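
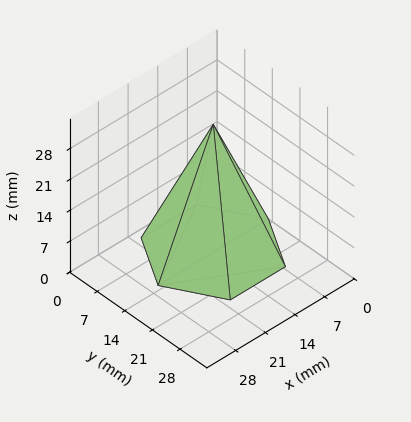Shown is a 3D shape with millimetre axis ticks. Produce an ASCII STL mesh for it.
Reading the render: the shape is a regular 6-sided pyramid, base circumscribed radius ≈ 13 mm, apex at z ≈ 29 mm (dimensions read to the nearest mm from the axis ticks). For the STL, each face is triangulated and given an outward normal.

solid part
  facet normal 0.0000 0.0000 -1.0000
    outer loop
      vertex 6.5 24.3 0.0
      vertex 19.5 24.3 0.0
      vertex 26.0 13.0 0.0
    endloop
  endfacet
  facet normal 0.0000 0.0000 -1.0000
    outer loop
      vertex 0.0 13.0 0.0
      vertex 6.5 24.3 0.0
      vertex 26.0 13.0 0.0
    endloop
  endfacet
  facet normal 0.0000 0.0000 -1.0000
    outer loop
      vertex 6.5 1.7 0.0
      vertex 0.0 13.0 0.0
      vertex 26.0 13.0 0.0
    endloop
  endfacet
  facet normal 0.0000 0.0000 -1.0000
    outer loop
      vertex 19.5 1.7 0.0
      vertex 6.5 1.7 0.0
      vertex 26.0 13.0 0.0
    endloop
  endfacet
  facet normal 0.8080 0.4648 0.3622
    outer loop
      vertex 26.0 13.0 0.0
      vertex 19.5 24.3 0.0
      vertex 13.0 13.0 29.0
    endloop
  endfacet
  facet normal 0.0000 0.9318 0.3631
    outer loop
      vertex 19.5 24.3 0.0
      vertex 6.5 24.3 0.0
      vertex 13.0 13.0 29.0
    endloop
  endfacet
  facet normal -0.8080 0.4648 0.3622
    outer loop
      vertex 6.5 24.3 0.0
      vertex 0.0 13.0 0.0
      vertex 13.0 13.0 29.0
    endloop
  endfacet
  facet normal -0.8080 -0.4648 0.3622
    outer loop
      vertex 0.0 13.0 0.0
      vertex 6.5 1.7 0.0
      vertex 13.0 13.0 29.0
    endloop
  endfacet
  facet normal 0.0000 -0.9318 0.3631
    outer loop
      vertex 6.5 1.7 0.0
      vertex 19.5 1.7 0.0
      vertex 13.0 13.0 29.0
    endloop
  endfacet
  facet normal 0.8080 -0.4648 0.3622
    outer loop
      vertex 19.5 1.7 0.0
      vertex 26.0 13.0 0.0
      vertex 13.0 13.0 29.0
    endloop
  endfacet
endsolid part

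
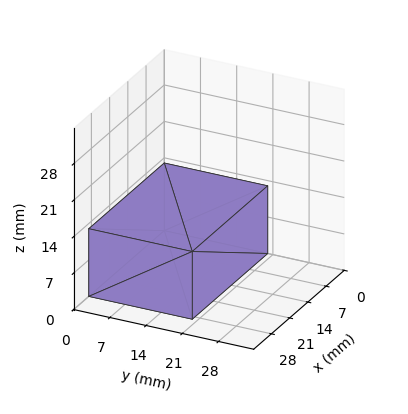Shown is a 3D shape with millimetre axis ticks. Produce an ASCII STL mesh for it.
Reading the render: the shape is a rectangular box, roughly 29 × 20 mm footprint and 13 mm tall (dimensions read to the nearest mm from the axis ticks). For the STL, each face is triangulated and given an outward normal.

solid part
  facet normal 0.0000 0.0000 -1.0000
    outer loop
      vertex 29.000 20.000 0.000
      vertex 29.000 0.000 0.000
      vertex 0.000 0.000 0.000
    endloop
  endfacet
  facet normal 0.0000 0.0000 -1.0000
    outer loop
      vertex 0.000 20.000 0.000
      vertex 29.000 20.000 0.000
      vertex 0.000 0.000 0.000
    endloop
  endfacet
  facet normal 0.0000 0.0000 1.0000
    outer loop
      vertex 0.000 0.000 13.000
      vertex 29.000 0.000 13.000
      vertex 29.000 20.000 13.000
    endloop
  endfacet
  facet normal 0.0000 0.0000 1.0000
    outer loop
      vertex 0.000 0.000 13.000
      vertex 29.000 20.000 13.000
      vertex 0.000 20.000 13.000
    endloop
  endfacet
  facet normal 0.0000 -1.0000 0.0000
    outer loop
      vertex 0.000 0.000 0.000
      vertex 29.000 0.000 0.000
      vertex 29.000 0.000 13.000
    endloop
  endfacet
  facet normal 0.0000 -1.0000 0.0000
    outer loop
      vertex 0.000 0.000 0.000
      vertex 29.000 0.000 13.000
      vertex 0.000 0.000 13.000
    endloop
  endfacet
  facet normal 0.0000 1.0000 0.0000
    outer loop
      vertex 29.000 20.000 13.000
      vertex 29.000 20.000 0.000
      vertex 0.000 20.000 0.000
    endloop
  endfacet
  facet normal 0.0000 1.0000 0.0000
    outer loop
      vertex 0.000 20.000 13.000
      vertex 29.000 20.000 13.000
      vertex 0.000 20.000 0.000
    endloop
  endfacet
  facet normal -1.0000 0.0000 0.0000
    outer loop
      vertex 0.000 20.000 13.000
      vertex 0.000 20.000 0.000
      vertex 0.000 0.000 0.000
    endloop
  endfacet
  facet normal -1.0000 0.0000 0.0000
    outer loop
      vertex 0.000 0.000 13.000
      vertex 0.000 20.000 13.000
      vertex 0.000 0.000 0.000
    endloop
  endfacet
  facet normal 1.0000 0.0000 0.0000
    outer loop
      vertex 29.000 0.000 0.000
      vertex 29.000 20.000 0.000
      vertex 29.000 20.000 13.000
    endloop
  endfacet
  facet normal 1.0000 0.0000 0.0000
    outer loop
      vertex 29.000 0.000 0.000
      vertex 29.000 20.000 13.000
      vertex 29.000 0.000 13.000
    endloop
  endfacet
endsolid part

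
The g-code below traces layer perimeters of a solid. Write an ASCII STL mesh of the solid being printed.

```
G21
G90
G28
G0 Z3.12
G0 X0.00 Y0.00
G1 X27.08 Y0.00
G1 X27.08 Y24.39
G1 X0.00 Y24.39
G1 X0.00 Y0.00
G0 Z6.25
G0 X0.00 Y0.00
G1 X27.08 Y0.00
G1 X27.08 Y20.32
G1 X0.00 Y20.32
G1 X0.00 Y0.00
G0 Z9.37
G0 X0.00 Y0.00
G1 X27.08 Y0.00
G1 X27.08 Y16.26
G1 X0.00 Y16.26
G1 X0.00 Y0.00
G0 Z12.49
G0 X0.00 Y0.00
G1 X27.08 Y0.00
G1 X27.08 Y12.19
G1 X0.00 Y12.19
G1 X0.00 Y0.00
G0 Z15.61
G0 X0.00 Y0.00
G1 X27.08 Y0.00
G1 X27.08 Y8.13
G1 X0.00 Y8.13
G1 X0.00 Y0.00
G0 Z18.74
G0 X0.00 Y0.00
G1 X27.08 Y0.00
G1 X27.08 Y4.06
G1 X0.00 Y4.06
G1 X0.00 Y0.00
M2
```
solid part
  facet normal 0.0000 0.0000 -1.0000
    outer loop
      vertex 27.08 28.45 0.00
      vertex 27.08 0.00 0.00
      vertex 0.00 0.00 0.00
    endloop
  endfacet
  facet normal 0.0000 0.0000 -1.0000
    outer loop
      vertex 0.00 28.45 0.00
      vertex 27.08 28.45 0.00
      vertex 0.00 0.00 0.00
    endloop
  endfacet
  facet normal 0.0000 -1.0000 0.0000
    outer loop
      vertex 0.00 0.00 0.00
      vertex 27.08 0.00 0.00
      vertex 27.08 0.00 21.86
    endloop
  endfacet
  facet normal 0.0000 -1.0000 0.0000
    outer loop
      vertex 0.00 0.00 0.00
      vertex 27.08 0.00 21.86
      vertex 0.00 0.00 21.86
    endloop
  endfacet
  facet normal 0.0000 0.6093 0.7930
    outer loop
      vertex 0.00 0.00 21.86
      vertex 27.08 0.00 21.86
      vertex 27.08 28.45 0.00
    endloop
  endfacet
  facet normal 0.0000 0.6093 0.7930
    outer loop
      vertex 0.00 0.00 21.86
      vertex 27.08 28.45 0.00
      vertex 0.00 28.45 0.00
    endloop
  endfacet
  facet normal -1.0000 0.0000 0.0000
    outer loop
      vertex 0.00 0.00 21.86
      vertex 0.00 28.45 0.00
      vertex 0.00 0.00 0.00
    endloop
  endfacet
  facet normal 1.0000 0.0000 0.0000
    outer loop
      vertex 27.08 0.00 0.00
      vertex 27.08 28.45 0.00
      vertex 27.08 0.00 21.86
    endloop
  endfacet
endsolid part

The G0 Z moves step by Δz≈3.12 mm. The G1 loops shrink linearly with z, so the solid tapers from its base footprint up to z≈21.9. Closing with a flat bottom cap and the tapered top and triangulating gives 8 facets — a wedge (ramp): 27.1 × 28.4 mm base, rising to 21.9 mm along the y=0 edge and sloping linearly to z=0 at y=28.4.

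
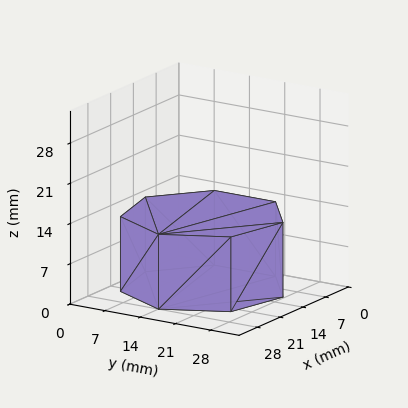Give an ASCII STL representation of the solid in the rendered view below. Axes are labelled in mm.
Reading the render: the shape is a regular 7-sided prism (a cylinder approximated with 7 flat sides), circumscribed radius ≈ 14 mm, height ≈ 13 mm (dimensions read to the nearest mm from the axis ticks). For the STL, each face is triangulated and given an outward normal.

solid part
  facet normal 0.0000 0.0000 -1.0000
    outer loop
      vertex 10.88 27.65 0.00
      vertex 22.73 24.95 0.00
      vertex 28.00 14.00 0.00
    endloop
  endfacet
  facet normal 0.0000 0.0000 -1.0000
    outer loop
      vertex 1.39 20.07 0.00
      vertex 10.88 27.65 0.00
      vertex 28.00 14.00 0.00
    endloop
  endfacet
  facet normal 0.0000 0.0000 -1.0000
    outer loop
      vertex 1.39 7.93 0.00
      vertex 1.39 20.07 0.00
      vertex 28.00 14.00 0.00
    endloop
  endfacet
  facet normal 0.0000 0.0000 -1.0000
    outer loop
      vertex 10.88 0.35 0.00
      vertex 1.39 7.93 0.00
      vertex 28.00 14.00 0.00
    endloop
  endfacet
  facet normal 0.0000 0.0000 -1.0000
    outer loop
      vertex 22.73 3.05 0.00
      vertex 10.88 0.35 0.00
      vertex 28.00 14.00 0.00
    endloop
  endfacet
  facet normal 0.0000 0.0000 1.0000
    outer loop
      vertex 28.00 14.00 13.00
      vertex 22.73 24.95 13.00
      vertex 10.88 27.65 13.00
    endloop
  endfacet
  facet normal 0.0000 0.0000 1.0000
    outer loop
      vertex 28.00 14.00 13.00
      vertex 10.88 27.65 13.00
      vertex 1.39 20.07 13.00
    endloop
  endfacet
  facet normal 0.0000 0.0000 1.0000
    outer loop
      vertex 28.00 14.00 13.00
      vertex 1.39 20.07 13.00
      vertex 1.39 7.93 13.00
    endloop
  endfacet
  facet normal 0.0000 0.0000 1.0000
    outer loop
      vertex 28.00 14.00 13.00
      vertex 1.39 7.93 13.00
      vertex 10.88 0.35 13.00
    endloop
  endfacet
  facet normal 0.0000 0.0000 1.0000
    outer loop
      vertex 28.00 14.00 13.00
      vertex 10.88 0.35 13.00
      vertex 22.73 3.05 13.00
    endloop
  endfacet
  facet normal 0.9011 0.4337 0.0000
    outer loop
      vertex 28.00 14.00 0.00
      vertex 22.73 24.95 0.00
      vertex 22.73 24.95 13.00
    endloop
  endfacet
  facet normal 0.9011 0.4337 0.0000
    outer loop
      vertex 28.00 14.00 0.00
      vertex 22.73 24.95 13.00
      vertex 28.00 14.00 13.00
    endloop
  endfacet
  facet normal 0.2222 0.9750 0.0000
    outer loop
      vertex 22.73 24.95 0.00
      vertex 10.88 27.65 0.00
      vertex 10.88 27.65 13.00
    endloop
  endfacet
  facet normal 0.2222 0.9750 0.0000
    outer loop
      vertex 22.73 24.95 0.00
      vertex 10.88 27.65 13.00
      vertex 22.73 24.95 13.00
    endloop
  endfacet
  facet normal -0.6241 0.7814 0.0000
    outer loop
      vertex 10.88 27.65 0.00
      vertex 1.39 20.07 0.00
      vertex 1.39 20.07 13.00
    endloop
  endfacet
  facet normal -0.6241 0.7814 0.0000
    outer loop
      vertex 10.88 27.65 0.00
      vertex 1.39 20.07 13.00
      vertex 10.88 27.65 13.00
    endloop
  endfacet
  facet normal -1.0000 0.0000 0.0000
    outer loop
      vertex 1.39 20.07 0.00
      vertex 1.39 7.93 0.00
      vertex 1.39 7.93 13.00
    endloop
  endfacet
  facet normal -1.0000 0.0000 0.0000
    outer loop
      vertex 1.39 20.07 0.00
      vertex 1.39 7.93 13.00
      vertex 1.39 20.07 13.00
    endloop
  endfacet
  facet normal -0.6241 -0.7814 0.0000
    outer loop
      vertex 1.39 7.93 0.00
      vertex 10.88 0.35 0.00
      vertex 10.88 0.35 13.00
    endloop
  endfacet
  facet normal -0.6241 -0.7814 0.0000
    outer loop
      vertex 1.39 7.93 0.00
      vertex 10.88 0.35 13.00
      vertex 1.39 7.93 13.00
    endloop
  endfacet
  facet normal 0.2222 -0.9750 0.0000
    outer loop
      vertex 10.88 0.35 0.00
      vertex 22.73 3.05 0.00
      vertex 22.73 3.05 13.00
    endloop
  endfacet
  facet normal 0.2222 -0.9750 0.0000
    outer loop
      vertex 10.88 0.35 0.00
      vertex 22.73 3.05 13.00
      vertex 10.88 0.35 13.00
    endloop
  endfacet
  facet normal 0.9011 -0.4337 0.0000
    outer loop
      vertex 22.73 3.05 0.00
      vertex 28.00 14.00 0.00
      vertex 28.00 14.00 13.00
    endloop
  endfacet
  facet normal 0.9011 -0.4337 0.0000
    outer loop
      vertex 22.73 3.05 0.00
      vertex 28.00 14.00 13.00
      vertex 22.73 3.05 13.00
    endloop
  endfacet
endsolid part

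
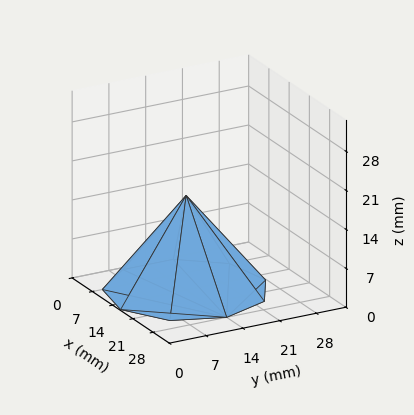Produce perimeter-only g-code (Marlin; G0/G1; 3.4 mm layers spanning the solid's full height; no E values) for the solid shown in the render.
Reading the render: the shape is a regular 9-sided pyramid, base circumscribed radius ≈ 14 mm, apex at z ≈ 17 mm (dimensions read to the nearest mm from the axis ticks). For the g-code, the solid's height is divided into equal slices at the stated Δz and each level perimeter traced with G1 moves after a G0 lift.

; perimeter-only toolpath
G21 ; units = mm
G90 ; absolute positioning
G28 ; home
; layer 1
G0 Z3.4
G0 X25.2 Y14.0
G1 X22.6 Y21.2
G1 X15.9 Y25.0
G1 X8.4 Y23.7
G1 X3.4 Y17.8
G1 X3.4 Y10.2
G1 X8.4 Y4.3
G1 X15.9 Y3.0
G1 X22.6 Y6.8
G1 X25.2 Y14.0
; layer 2
G0 Z6.8
G0 X22.4 Y14.0
G1 X20.4 Y19.4
G1 X15.4 Y22.3
G1 X9.8 Y21.3
G1 X6.1 Y16.9
G1 X6.1 Y11.1
G1 X9.8 Y6.7
G1 X15.4 Y5.7
G1 X20.4 Y8.6
G1 X22.4 Y14.0
; layer 3
G0 Z10.2
G0 X19.6 Y14.0
G1 X18.3 Y17.6
G1 X15.0 Y19.5
G1 X11.2 Y18.8
G1 X8.7 Y15.9
G1 X8.7 Y12.1
G1 X11.2 Y9.2
G1 X15.0 Y8.5
G1 X18.3 Y10.4
G1 X19.6 Y14.0
; layer 4
G0 Z13.6
G0 X16.8 Y14.0
G1 X16.1 Y15.8
G1 X14.5 Y16.8
G1 X12.6 Y16.4
G1 X11.4 Y15.0
G1 X11.4 Y13.0
G1 X12.6 Y11.6
G1 X14.5 Y11.2
G1 X16.1 Y12.2
G1 X16.8 Y14.0
M2 ; end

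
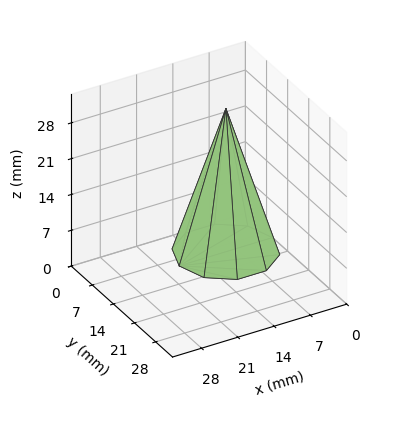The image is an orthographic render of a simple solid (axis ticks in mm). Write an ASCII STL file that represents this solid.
Reading the render: the shape is a regular 10-sided pyramid, base circumscribed radius ≈ 9 mm, apex at z ≈ 28 mm (dimensions read to the nearest mm from the axis ticks). For the STL, each face is triangulated and given an outward normal.

solid part
  facet normal 0.0000 0.0000 -1.0000
    outer loop
      vertex 11.8 17.6 0.0
      vertex 16.3 14.3 0.0
      vertex 18.0 9.0 0.0
    endloop
  endfacet
  facet normal 0.0000 0.0000 -1.0000
    outer loop
      vertex 6.2 17.6 0.0
      vertex 11.8 17.6 0.0
      vertex 18.0 9.0 0.0
    endloop
  endfacet
  facet normal 0.0000 0.0000 -1.0000
    outer loop
      vertex 1.7 14.3 0.0
      vertex 6.2 17.6 0.0
      vertex 18.0 9.0 0.0
    endloop
  endfacet
  facet normal 0.0000 0.0000 -1.0000
    outer loop
      vertex 0.0 9.0 0.0
      vertex 1.7 14.3 0.0
      vertex 18.0 9.0 0.0
    endloop
  endfacet
  facet normal 0.0000 0.0000 -1.0000
    outer loop
      vertex 1.7 3.7 0.0
      vertex 0.0 9.0 0.0
      vertex 18.0 9.0 0.0
    endloop
  endfacet
  facet normal 0.0000 0.0000 -1.0000
    outer loop
      vertex 6.2 0.4 0.0
      vertex 1.7 3.7 0.0
      vertex 18.0 9.0 0.0
    endloop
  endfacet
  facet normal 0.0000 0.0000 -1.0000
    outer loop
      vertex 11.8 0.4 0.0
      vertex 6.2 0.4 0.0
      vertex 18.0 9.0 0.0
    endloop
  endfacet
  facet normal 0.0000 0.0000 -1.0000
    outer loop
      vertex 16.3 3.7 0.0
      vertex 11.8 0.4 0.0
      vertex 18.0 9.0 0.0
    endloop
  endfacet
  facet normal 0.9105 0.2921 0.2927
    outer loop
      vertex 18.0 9.0 0.0
      vertex 16.3 14.3 0.0
      vertex 9.0 9.0 28.0
    endloop
  endfacet
  facet normal 0.5654 0.7709 0.2933
    outer loop
      vertex 16.3 14.3 0.0
      vertex 11.8 17.6 0.0
      vertex 9.0 9.0 28.0
    endloop
  endfacet
  facet normal 0.0000 0.9559 0.2936
    outer loop
      vertex 11.8 17.6 0.0
      vertex 6.2 17.6 0.0
      vertex 9.0 9.0 28.0
    endloop
  endfacet
  facet normal -0.5654 0.7709 0.2933
    outer loop
      vertex 6.2 17.6 0.0
      vertex 1.7 14.3 0.0
      vertex 9.0 9.0 28.0
    endloop
  endfacet
  facet normal -0.9105 0.2921 0.2927
    outer loop
      vertex 1.7 14.3 0.0
      vertex 0.0 9.0 0.0
      vertex 9.0 9.0 28.0
    endloop
  endfacet
  facet normal -0.9105 -0.2921 0.2927
    outer loop
      vertex 0.0 9.0 0.0
      vertex 1.7 3.7 0.0
      vertex 9.0 9.0 28.0
    endloop
  endfacet
  facet normal -0.5654 -0.7709 0.2933
    outer loop
      vertex 1.7 3.7 0.0
      vertex 6.2 0.4 0.0
      vertex 9.0 9.0 28.0
    endloop
  endfacet
  facet normal 0.0000 -0.9559 0.2936
    outer loop
      vertex 6.2 0.4 0.0
      vertex 11.8 0.4 0.0
      vertex 9.0 9.0 28.0
    endloop
  endfacet
  facet normal 0.5654 -0.7709 0.2933
    outer loop
      vertex 11.8 0.4 0.0
      vertex 16.3 3.7 0.0
      vertex 9.0 9.0 28.0
    endloop
  endfacet
  facet normal 0.9105 -0.2921 0.2927
    outer loop
      vertex 16.3 3.7 0.0
      vertex 18.0 9.0 0.0
      vertex 9.0 9.0 28.0
    endloop
  endfacet
endsolid part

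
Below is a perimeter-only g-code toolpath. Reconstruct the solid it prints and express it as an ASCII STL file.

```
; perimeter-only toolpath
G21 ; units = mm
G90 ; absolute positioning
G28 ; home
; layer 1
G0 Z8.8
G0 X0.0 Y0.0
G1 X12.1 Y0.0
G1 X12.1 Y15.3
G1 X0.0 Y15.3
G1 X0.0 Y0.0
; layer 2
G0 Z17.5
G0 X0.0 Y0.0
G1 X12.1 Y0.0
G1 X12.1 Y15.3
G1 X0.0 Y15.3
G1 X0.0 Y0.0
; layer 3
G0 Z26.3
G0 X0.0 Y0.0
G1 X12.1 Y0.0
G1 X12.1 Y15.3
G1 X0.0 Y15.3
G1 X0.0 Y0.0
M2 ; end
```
solid part
  facet normal 0.0000 0.0000 -1.0000
    outer loop
      vertex 12.1 15.3 0.0
      vertex 12.1 0.0 0.0
      vertex 0.0 0.0 0.0
    endloop
  endfacet
  facet normal 0.0000 0.0000 -1.0000
    outer loop
      vertex 0.0 15.3 0.0
      vertex 12.1 15.3 0.0
      vertex 0.0 0.0 0.0
    endloop
  endfacet
  facet normal 0.0000 0.0000 1.0000
    outer loop
      vertex 0.0 0.0 26.3
      vertex 12.1 0.0 26.3
      vertex 12.1 15.3 26.3
    endloop
  endfacet
  facet normal 0.0000 0.0000 1.0000
    outer loop
      vertex 0.0 0.0 26.3
      vertex 12.1 15.3 26.3
      vertex 0.0 15.3 26.3
    endloop
  endfacet
  facet normal 0.0000 -1.0000 0.0000
    outer loop
      vertex 0.0 0.0 0.0
      vertex 12.1 0.0 0.0
      vertex 12.1 0.0 26.3
    endloop
  endfacet
  facet normal 0.0000 -1.0000 0.0000
    outer loop
      vertex 0.0 0.0 0.0
      vertex 12.1 0.0 26.3
      vertex 0.0 0.0 26.3
    endloop
  endfacet
  facet normal 0.0000 1.0000 0.0000
    outer loop
      vertex 12.1 15.3 26.3
      vertex 12.1 15.3 0.0
      vertex 0.0 15.3 0.0
    endloop
  endfacet
  facet normal 0.0000 1.0000 0.0000
    outer loop
      vertex 0.0 15.3 26.3
      vertex 12.1 15.3 26.3
      vertex 0.0 15.3 0.0
    endloop
  endfacet
  facet normal -1.0000 0.0000 0.0000
    outer loop
      vertex 0.0 15.3 26.3
      vertex 0.0 15.3 0.0
      vertex 0.0 0.0 0.0
    endloop
  endfacet
  facet normal -1.0000 0.0000 0.0000
    outer loop
      vertex 0.0 0.0 26.3
      vertex 0.0 15.3 26.3
      vertex 0.0 0.0 0.0
    endloop
  endfacet
  facet normal 1.0000 0.0000 0.0000
    outer loop
      vertex 12.1 0.0 0.0
      vertex 12.1 15.3 0.0
      vertex 12.1 15.3 26.3
    endloop
  endfacet
  facet normal 1.0000 0.0000 0.0000
    outer loop
      vertex 12.1 0.0 0.0
      vertex 12.1 15.3 26.3
      vertex 12.1 0.0 26.3
    endloop
  endfacet
endsolid part

The G0 Z moves step by Δz≈8.8 mm. Every layer's G1 loop is the same polygon, so the solid is a straight extrusion of it from z=0 to z≈26.3. Closing with flat bottom and top caps and triangulating gives 12 facets — a rectangular box, roughly 12.1 × 15.3 mm footprint and 26.3 mm tall.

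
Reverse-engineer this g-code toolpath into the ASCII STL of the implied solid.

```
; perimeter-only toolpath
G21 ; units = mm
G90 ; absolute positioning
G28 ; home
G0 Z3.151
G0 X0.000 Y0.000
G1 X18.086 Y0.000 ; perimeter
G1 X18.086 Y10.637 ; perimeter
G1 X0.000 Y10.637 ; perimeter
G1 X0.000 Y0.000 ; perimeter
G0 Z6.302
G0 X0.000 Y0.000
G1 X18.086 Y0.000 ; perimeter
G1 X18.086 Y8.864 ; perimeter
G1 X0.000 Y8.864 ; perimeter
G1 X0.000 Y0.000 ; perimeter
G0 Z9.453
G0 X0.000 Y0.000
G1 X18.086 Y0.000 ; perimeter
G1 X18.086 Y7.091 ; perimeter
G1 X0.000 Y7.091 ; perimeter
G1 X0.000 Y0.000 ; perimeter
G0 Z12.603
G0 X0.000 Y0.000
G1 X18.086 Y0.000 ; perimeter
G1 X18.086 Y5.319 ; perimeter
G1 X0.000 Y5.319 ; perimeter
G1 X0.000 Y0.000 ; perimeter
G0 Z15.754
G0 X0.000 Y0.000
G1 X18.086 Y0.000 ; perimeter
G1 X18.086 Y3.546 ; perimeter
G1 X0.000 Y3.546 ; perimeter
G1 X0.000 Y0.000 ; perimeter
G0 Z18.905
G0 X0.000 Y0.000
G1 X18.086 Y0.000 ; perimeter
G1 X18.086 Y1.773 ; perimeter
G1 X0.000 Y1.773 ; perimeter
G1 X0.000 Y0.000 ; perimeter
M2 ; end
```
solid part
  facet normal 0.0000 0.0000 -1.0000
    outer loop
      vertex 18.086 12.410 0.000
      vertex 18.086 0.000 0.000
      vertex 0.000 0.000 0.000
    endloop
  endfacet
  facet normal 0.0000 0.0000 -1.0000
    outer loop
      vertex 0.000 12.410 0.000
      vertex 18.086 12.410 0.000
      vertex 0.000 0.000 0.000
    endloop
  endfacet
  facet normal 0.0000 -1.0000 0.0000
    outer loop
      vertex 0.000 0.000 0.000
      vertex 18.086 0.000 0.000
      vertex 18.086 0.000 22.056
    endloop
  endfacet
  facet normal 0.0000 -1.0000 0.0000
    outer loop
      vertex 0.000 0.000 0.000
      vertex 18.086 0.000 22.056
      vertex 0.000 0.000 22.056
    endloop
  endfacet
  facet normal 0.0000 0.8715 0.4904
    outer loop
      vertex 0.000 0.000 22.056
      vertex 18.086 0.000 22.056
      vertex 18.086 12.410 0.000
    endloop
  endfacet
  facet normal 0.0000 0.8715 0.4904
    outer loop
      vertex 0.000 0.000 22.056
      vertex 18.086 12.410 0.000
      vertex 0.000 12.410 0.000
    endloop
  endfacet
  facet normal -1.0000 0.0000 0.0000
    outer loop
      vertex 0.000 0.000 22.056
      vertex 0.000 12.410 0.000
      vertex 0.000 0.000 0.000
    endloop
  endfacet
  facet normal 1.0000 0.0000 0.0000
    outer loop
      vertex 18.086 0.000 0.000
      vertex 18.086 12.410 0.000
      vertex 18.086 0.000 22.056
    endloop
  endfacet
endsolid part

The G0 Z moves step by Δz≈3.151 mm. The G1 loops shrink linearly with z, so the solid tapers from its base footprint up to z≈22.1. Closing with a flat bottom cap and the tapered top and triangulating gives 8 facets — a wedge (ramp): 18.1 × 12.4 mm base, rising to 22.1 mm along the y=0 edge and sloping linearly to z=0 at y=12.4.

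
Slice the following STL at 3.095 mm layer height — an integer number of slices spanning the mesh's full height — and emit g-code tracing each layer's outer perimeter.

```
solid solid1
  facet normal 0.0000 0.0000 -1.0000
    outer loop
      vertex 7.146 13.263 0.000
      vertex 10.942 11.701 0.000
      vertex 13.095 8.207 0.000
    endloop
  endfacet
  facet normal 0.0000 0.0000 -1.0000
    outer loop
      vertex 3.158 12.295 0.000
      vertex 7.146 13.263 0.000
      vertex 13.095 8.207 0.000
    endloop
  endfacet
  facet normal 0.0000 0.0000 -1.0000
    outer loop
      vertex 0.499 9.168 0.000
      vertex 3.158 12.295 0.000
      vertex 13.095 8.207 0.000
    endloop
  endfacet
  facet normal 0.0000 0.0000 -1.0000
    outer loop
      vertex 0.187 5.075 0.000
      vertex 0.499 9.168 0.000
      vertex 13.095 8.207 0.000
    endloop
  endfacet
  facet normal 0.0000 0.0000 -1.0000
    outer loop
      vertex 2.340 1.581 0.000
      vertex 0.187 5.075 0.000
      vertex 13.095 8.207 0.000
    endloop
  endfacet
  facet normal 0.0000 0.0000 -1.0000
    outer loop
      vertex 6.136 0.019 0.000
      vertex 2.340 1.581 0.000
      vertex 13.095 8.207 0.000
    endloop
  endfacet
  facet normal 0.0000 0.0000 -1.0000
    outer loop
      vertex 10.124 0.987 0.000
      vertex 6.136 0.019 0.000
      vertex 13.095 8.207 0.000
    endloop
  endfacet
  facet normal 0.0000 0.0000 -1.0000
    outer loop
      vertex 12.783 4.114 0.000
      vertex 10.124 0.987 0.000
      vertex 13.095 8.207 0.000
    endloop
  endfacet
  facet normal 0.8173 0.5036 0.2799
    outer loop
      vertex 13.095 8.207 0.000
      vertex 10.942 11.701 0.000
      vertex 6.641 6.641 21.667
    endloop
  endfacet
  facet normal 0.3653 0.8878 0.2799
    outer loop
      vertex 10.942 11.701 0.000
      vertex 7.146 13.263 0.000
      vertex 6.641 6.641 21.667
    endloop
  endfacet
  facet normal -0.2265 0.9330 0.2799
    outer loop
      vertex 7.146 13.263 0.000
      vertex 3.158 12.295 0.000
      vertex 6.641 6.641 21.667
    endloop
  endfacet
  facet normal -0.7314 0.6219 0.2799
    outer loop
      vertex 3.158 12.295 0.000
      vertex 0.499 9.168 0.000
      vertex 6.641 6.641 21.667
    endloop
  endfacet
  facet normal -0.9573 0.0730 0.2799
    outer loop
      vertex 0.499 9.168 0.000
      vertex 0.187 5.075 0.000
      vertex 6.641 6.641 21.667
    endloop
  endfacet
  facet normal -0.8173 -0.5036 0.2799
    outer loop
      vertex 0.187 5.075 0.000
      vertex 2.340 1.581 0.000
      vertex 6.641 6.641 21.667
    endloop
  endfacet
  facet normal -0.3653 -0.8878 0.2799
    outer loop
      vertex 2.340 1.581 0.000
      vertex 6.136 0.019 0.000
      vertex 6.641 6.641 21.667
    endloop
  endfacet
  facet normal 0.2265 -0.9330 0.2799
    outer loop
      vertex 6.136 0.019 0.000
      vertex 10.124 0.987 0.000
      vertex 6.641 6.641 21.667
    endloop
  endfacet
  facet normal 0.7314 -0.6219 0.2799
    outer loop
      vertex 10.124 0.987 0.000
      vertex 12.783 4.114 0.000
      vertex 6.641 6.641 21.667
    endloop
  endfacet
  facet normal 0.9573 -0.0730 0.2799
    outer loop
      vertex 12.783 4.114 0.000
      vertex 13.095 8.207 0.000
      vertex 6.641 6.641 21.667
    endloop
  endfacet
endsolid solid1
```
; perimeter-only toolpath
G21 ; units = mm
G90 ; absolute positioning
G28 ; home
; layer 1
G0 Z3.095
G0 X12.173 Y7.983
G1 X10.328 Y10.978
G1 X7.074 Y12.317
G1 X3.656 Y11.487
G1 X1.376 Y8.807
G1 X1.109 Y5.299
G1 X2.954 Y2.304
G1 X6.208 Y0.965
G1 X9.626 Y1.795
G1 X11.906 Y4.475
G1 X12.173 Y7.983
; layer 2
G0 Z6.191
G0 X11.251 Y7.760
G1 X9.713 Y10.255
G1 X7.002 Y11.371
G1 X4.153 Y10.680
G1 X2.254 Y8.446
G1 X2.031 Y5.522
G1 X3.569 Y3.027
G1 X6.280 Y1.911
G1 X9.129 Y2.602
G1 X11.028 Y4.836
G1 X11.251 Y7.760
; layer 3
G0 Z9.286
G0 X10.329 Y7.536
G1 X9.099 Y9.532
G1 X6.930 Y10.425
G1 X4.651 Y9.872
G1 X3.131 Y8.085
G1 X2.953 Y5.746
G1 X4.183 Y3.750
G1 X6.352 Y2.857
G1 X8.631 Y3.410
G1 X10.151 Y5.197
G1 X10.329 Y7.536
; layer 4
G0 Z12.381
G0 X9.407 Y7.312
G1 X8.484 Y8.810
G1 X6.857 Y9.479
G1 X5.148 Y9.064
G1 X4.009 Y7.724
G1 X3.875 Y5.970
G1 X4.798 Y4.472
G1 X6.425 Y3.803
G1 X8.134 Y4.218
G1 X9.273 Y5.558
G1 X9.407 Y7.312
; layer 5
G0 Z15.476
G0 X8.485 Y7.088
G1 X7.870 Y8.087
G1 X6.785 Y8.533
G1 X5.646 Y8.256
G1 X4.886 Y7.363
G1 X4.797 Y6.194
G1 X5.412 Y5.195
G1 X6.497 Y4.749
G1 X7.636 Y5.026
G1 X8.396 Y5.919
G1 X8.485 Y7.088
; layer 6
G0 Z18.572
G0 X7.563 Y6.865
G1 X7.255 Y7.364
G1 X6.713 Y7.587
G1 X6.143 Y7.449
G1 X5.764 Y7.002
G1 X5.719 Y6.417
G1 X6.027 Y5.918
G1 X6.569 Y5.695
G1 X7.139 Y5.833
G1 X7.518 Y6.280
G1 X7.563 Y6.865
M2 ; end

The solid is a regular 10-sided pyramid, base circumscribed radius ≈ 6.64 mm, apex at z ≈ 21.7 mm. Slicing at Δz = 3.095 mm — 7 equal slices spanning the solid's height, so layer i sits at z = i·h/7 — gives 6 non-empty perimeters. Each is a 10-segment closed polygon; G0 lifts to the layer z and rapids to the start vertex, then G1 traces the edges. The cross-section shrinks linearly with z (the slice at the apex is degenerate and omitted).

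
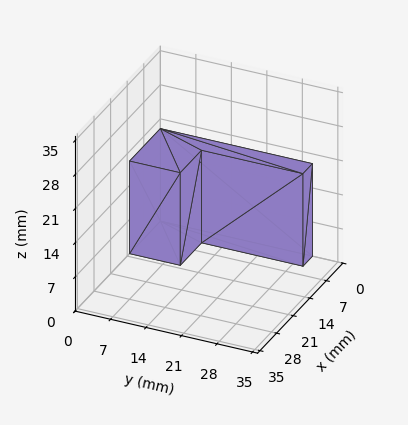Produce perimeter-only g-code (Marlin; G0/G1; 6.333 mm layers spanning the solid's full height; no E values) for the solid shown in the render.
Reading the render: the shape is an L-shaped prism: outer 13 × 30 mm, arm thicknesses ≈ 10 mm (horizontal) and 4 mm (vertical), extruded 19 mm in z (dimensions read to the nearest mm from the axis ticks). For the g-code, the solid's height is divided into equal slices at the stated Δz and each level perimeter traced with G1 moves after a G0 lift.

; perimeter-only toolpath
G21 ; units = mm
G90 ; absolute positioning
G28 ; home
; layer 1
G0 Z6.333
G0 X0.000 Y0.000
G1 X13.000 Y0.000
G1 X13.000 Y10.000
G1 X4.000 Y10.000
G1 X4.000 Y30.000
G1 X0.000 Y30.000
G1 X0.000 Y0.000
; layer 2
G0 Z12.667
G0 X0.000 Y0.000
G1 X13.000 Y0.000
G1 X13.000 Y10.000
G1 X4.000 Y10.000
G1 X4.000 Y30.000
G1 X0.000 Y30.000
G1 X0.000 Y0.000
; layer 3
G0 Z19.000
G0 X0.000 Y0.000
G1 X13.000 Y0.000
G1 X13.000 Y10.000
G1 X4.000 Y10.000
G1 X4.000 Y30.000
G1 X0.000 Y30.000
G1 X0.000 Y0.000
M2 ; end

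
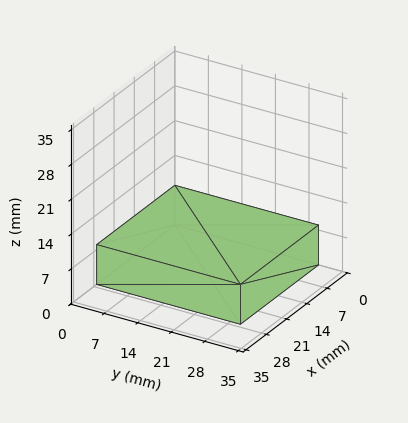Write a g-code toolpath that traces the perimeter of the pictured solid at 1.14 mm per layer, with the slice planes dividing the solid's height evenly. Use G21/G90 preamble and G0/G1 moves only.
Reading the render: the shape is a rectangular box, roughly 27 × 30 mm footprint and 8 mm tall (dimensions read to the nearest mm from the axis ticks). For the g-code, the solid's height is divided into equal slices at the stated Δz and each level perimeter traced with G1 moves after a G0 lift.

; perimeter-only toolpath
G21 ; units = mm
G90 ; absolute positioning
G28 ; home
; layer 1
G0 Z1.14
G0 X0.00 Y0.00
G1 X27.00 Y0.00
G1 X27.00 Y30.00
G1 X0.00 Y30.00
G1 X0.00 Y0.00
; layer 2
G0 Z2.29
G0 X0.00 Y0.00
G1 X27.00 Y0.00
G1 X27.00 Y30.00
G1 X0.00 Y30.00
G1 X0.00 Y0.00
; layer 3
G0 Z3.43
G0 X0.00 Y0.00
G1 X27.00 Y0.00
G1 X27.00 Y30.00
G1 X0.00 Y30.00
G1 X0.00 Y0.00
; layer 4
G0 Z4.57
G0 X0.00 Y0.00
G1 X27.00 Y0.00
G1 X27.00 Y30.00
G1 X0.00 Y30.00
G1 X0.00 Y0.00
; layer 5
G0 Z5.71
G0 X0.00 Y0.00
G1 X27.00 Y0.00
G1 X27.00 Y30.00
G1 X0.00 Y30.00
G1 X0.00 Y0.00
; layer 6
G0 Z6.86
G0 X0.00 Y0.00
G1 X27.00 Y0.00
G1 X27.00 Y30.00
G1 X0.00 Y30.00
G1 X0.00 Y0.00
; layer 7
G0 Z8.00
G0 X0.00 Y0.00
G1 X27.00 Y0.00
G1 X27.00 Y30.00
G1 X0.00 Y30.00
G1 X0.00 Y0.00
M2 ; end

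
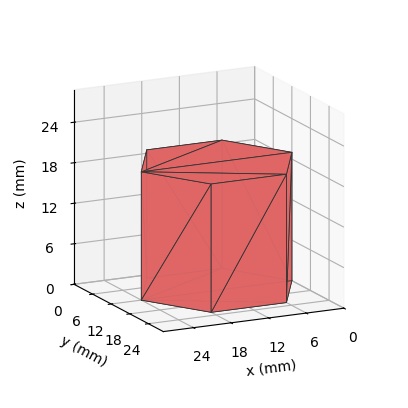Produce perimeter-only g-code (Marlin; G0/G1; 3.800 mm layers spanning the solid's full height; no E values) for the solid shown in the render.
Reading the render: the shape is a regular 6-sided prism (a cylinder approximated with 6 flat sides), circumscribed radius ≈ 12 mm, height ≈ 19 mm (dimensions read to the nearest mm from the axis ticks). For the g-code, the solid's height is divided into equal slices at the stated Δz and each level perimeter traced with G1 moves after a G0 lift.

; perimeter-only toolpath
G21 ; units = mm
G90 ; absolute positioning
G28 ; home
; layer 1
G0 Z3.800
G0 X24.000 Y12.000
G1 X18.000 Y22.392
G1 X6.000 Y22.392
G1 X0.000 Y12.000
G1 X6.000 Y1.608
G1 X18.000 Y1.608
G1 X24.000 Y12.000
; layer 2
G0 Z7.600
G0 X24.000 Y12.000
G1 X18.000 Y22.392
G1 X6.000 Y22.392
G1 X0.000 Y12.000
G1 X6.000 Y1.608
G1 X18.000 Y1.608
G1 X24.000 Y12.000
; layer 3
G0 Z11.400
G0 X24.000 Y12.000
G1 X18.000 Y22.392
G1 X6.000 Y22.392
G1 X0.000 Y12.000
G1 X6.000 Y1.608
G1 X18.000 Y1.608
G1 X24.000 Y12.000
; layer 4
G0 Z15.200
G0 X24.000 Y12.000
G1 X18.000 Y22.392
G1 X6.000 Y22.392
G1 X0.000 Y12.000
G1 X6.000 Y1.608
G1 X18.000 Y1.608
G1 X24.000 Y12.000
; layer 5
G0 Z19.000
G0 X24.000 Y12.000
G1 X18.000 Y22.392
G1 X6.000 Y22.392
G1 X0.000 Y12.000
G1 X6.000 Y1.608
G1 X18.000 Y1.608
G1 X24.000 Y12.000
M2 ; end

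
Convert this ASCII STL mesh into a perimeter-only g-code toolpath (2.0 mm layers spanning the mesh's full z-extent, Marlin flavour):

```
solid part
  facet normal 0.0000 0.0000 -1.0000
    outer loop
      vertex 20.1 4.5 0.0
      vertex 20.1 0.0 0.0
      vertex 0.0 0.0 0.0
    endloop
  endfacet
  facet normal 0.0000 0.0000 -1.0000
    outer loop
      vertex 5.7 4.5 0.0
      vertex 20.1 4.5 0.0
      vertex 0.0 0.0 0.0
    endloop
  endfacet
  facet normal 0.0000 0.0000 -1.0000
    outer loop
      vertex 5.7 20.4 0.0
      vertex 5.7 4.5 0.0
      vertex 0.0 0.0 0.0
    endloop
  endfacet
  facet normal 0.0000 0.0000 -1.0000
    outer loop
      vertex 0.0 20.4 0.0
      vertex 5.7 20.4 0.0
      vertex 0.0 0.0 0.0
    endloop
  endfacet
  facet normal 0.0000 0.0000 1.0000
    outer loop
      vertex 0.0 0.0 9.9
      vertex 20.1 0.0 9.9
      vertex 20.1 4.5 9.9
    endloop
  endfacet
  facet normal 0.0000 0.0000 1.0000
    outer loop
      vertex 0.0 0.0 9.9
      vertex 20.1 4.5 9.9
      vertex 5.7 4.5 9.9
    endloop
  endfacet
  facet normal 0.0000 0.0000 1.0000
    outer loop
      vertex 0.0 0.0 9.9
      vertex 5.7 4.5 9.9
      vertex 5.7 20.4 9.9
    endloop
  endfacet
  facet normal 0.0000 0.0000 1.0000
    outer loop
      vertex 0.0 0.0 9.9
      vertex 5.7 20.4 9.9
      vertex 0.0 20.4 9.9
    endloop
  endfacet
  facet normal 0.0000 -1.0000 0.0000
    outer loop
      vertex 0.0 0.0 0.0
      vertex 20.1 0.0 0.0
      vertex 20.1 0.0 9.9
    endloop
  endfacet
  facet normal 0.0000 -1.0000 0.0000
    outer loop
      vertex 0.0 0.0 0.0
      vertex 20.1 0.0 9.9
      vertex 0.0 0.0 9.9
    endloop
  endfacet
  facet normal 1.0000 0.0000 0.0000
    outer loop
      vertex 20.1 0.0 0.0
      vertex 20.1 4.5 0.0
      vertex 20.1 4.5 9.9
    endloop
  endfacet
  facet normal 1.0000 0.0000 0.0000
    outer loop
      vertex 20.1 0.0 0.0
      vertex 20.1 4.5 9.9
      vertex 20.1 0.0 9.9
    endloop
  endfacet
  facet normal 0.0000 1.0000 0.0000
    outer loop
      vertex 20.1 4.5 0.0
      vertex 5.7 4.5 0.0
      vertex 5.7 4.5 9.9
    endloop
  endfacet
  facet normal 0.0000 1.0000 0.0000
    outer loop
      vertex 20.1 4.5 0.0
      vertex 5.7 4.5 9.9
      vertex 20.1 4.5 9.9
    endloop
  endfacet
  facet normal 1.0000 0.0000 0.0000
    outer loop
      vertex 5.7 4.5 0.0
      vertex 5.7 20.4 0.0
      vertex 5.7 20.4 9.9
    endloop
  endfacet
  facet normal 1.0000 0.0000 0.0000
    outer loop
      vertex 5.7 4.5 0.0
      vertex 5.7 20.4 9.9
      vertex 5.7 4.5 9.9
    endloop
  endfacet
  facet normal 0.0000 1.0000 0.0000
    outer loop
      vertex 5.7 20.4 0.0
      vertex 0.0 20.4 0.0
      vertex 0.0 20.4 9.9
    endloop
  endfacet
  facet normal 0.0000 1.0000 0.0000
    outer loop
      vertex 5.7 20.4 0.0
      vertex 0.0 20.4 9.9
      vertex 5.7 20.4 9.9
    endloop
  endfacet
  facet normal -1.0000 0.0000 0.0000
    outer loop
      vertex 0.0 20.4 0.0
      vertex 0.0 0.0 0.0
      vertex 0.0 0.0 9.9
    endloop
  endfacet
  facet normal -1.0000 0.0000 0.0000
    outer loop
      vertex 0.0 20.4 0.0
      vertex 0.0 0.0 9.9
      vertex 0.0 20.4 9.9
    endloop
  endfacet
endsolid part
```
; perimeter-only toolpath
G21 ; units = mm
G90 ; absolute positioning
G28 ; home
; layer 1
G0 Z2.0
G0 X0.0 Y0.0
G1 X20.1 Y0.0
G1 X20.1 Y4.5
G1 X5.7 Y4.5
G1 X5.7 Y20.4
G1 X0.0 Y20.4
G1 X0.0 Y0.0
; layer 2
G0 Z4.0
G0 X0.0 Y0.0
G1 X20.1 Y0.0
G1 X20.1 Y4.5
G1 X5.7 Y4.5
G1 X5.7 Y20.4
G1 X0.0 Y20.4
G1 X0.0 Y0.0
; layer 3
G0 Z5.9
G0 X0.0 Y0.0
G1 X20.1 Y0.0
G1 X20.1 Y4.5
G1 X5.7 Y4.5
G1 X5.7 Y20.4
G1 X0.0 Y20.4
G1 X0.0 Y0.0
; layer 4
G0 Z7.9
G0 X0.0 Y0.0
G1 X20.1 Y0.0
G1 X20.1 Y4.5
G1 X5.7 Y4.5
G1 X5.7 Y20.4
G1 X0.0 Y20.4
G1 X0.0 Y0.0
; layer 5
G0 Z9.9
G0 X0.0 Y0.0
G1 X20.1 Y0.0
G1 X20.1 Y4.5
G1 X5.7 Y4.5
G1 X5.7 Y20.4
G1 X0.0 Y20.4
G1 X0.0 Y0.0
M2 ; end

The solid is an L-shaped prism: outer 20.1 × 20.4 mm, arm thicknesses ≈ 4.5 mm (horizontal) and 5.7 mm (vertical), extruded 9.9 mm in z. Slicing at Δz = 2.0 mm — 5 equal slices spanning the solid's height, so layer i sits at z = i·h/5 — gives 5 non-empty perimeters. Each is a 6-segment closed polygon; G0 lifts to the layer z and rapids to the start vertex, then G1 traces the edges.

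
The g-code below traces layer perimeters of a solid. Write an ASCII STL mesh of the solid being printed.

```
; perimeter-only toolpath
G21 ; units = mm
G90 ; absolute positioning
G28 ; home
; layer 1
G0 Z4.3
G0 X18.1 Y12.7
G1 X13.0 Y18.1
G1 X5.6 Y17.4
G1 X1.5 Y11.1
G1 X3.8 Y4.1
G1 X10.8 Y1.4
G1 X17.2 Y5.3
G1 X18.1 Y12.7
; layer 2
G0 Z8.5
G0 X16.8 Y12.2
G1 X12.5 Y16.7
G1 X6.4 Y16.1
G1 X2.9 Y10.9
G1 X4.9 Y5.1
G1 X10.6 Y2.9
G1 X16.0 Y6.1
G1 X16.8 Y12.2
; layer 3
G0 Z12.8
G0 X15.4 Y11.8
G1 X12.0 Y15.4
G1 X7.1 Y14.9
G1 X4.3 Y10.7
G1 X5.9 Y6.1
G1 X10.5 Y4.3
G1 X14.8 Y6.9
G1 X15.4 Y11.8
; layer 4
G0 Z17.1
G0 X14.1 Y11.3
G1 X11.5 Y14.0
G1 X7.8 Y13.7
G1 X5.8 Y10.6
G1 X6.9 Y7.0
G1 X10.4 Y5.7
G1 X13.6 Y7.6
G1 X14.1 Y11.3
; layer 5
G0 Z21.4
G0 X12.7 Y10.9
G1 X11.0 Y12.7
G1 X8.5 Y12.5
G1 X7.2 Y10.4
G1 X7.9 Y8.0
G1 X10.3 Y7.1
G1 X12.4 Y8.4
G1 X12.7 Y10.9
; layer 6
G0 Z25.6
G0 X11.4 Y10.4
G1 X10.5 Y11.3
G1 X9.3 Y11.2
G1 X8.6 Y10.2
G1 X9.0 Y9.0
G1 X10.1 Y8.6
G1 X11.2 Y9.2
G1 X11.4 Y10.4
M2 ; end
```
solid part
  facet normal 0.0000 0.0000 -1.0000
    outer loop
      vertex 4.9 18.6 0.0
      vertex 13.5 19.4 0.0
      vertex 19.5 13.1 0.0
    endloop
  endfacet
  facet normal 0.0000 0.0000 -1.0000
    outer loop
      vertex 0.1 11.3 0.0
      vertex 4.9 18.6 0.0
      vertex 19.5 13.1 0.0
    endloop
  endfacet
  facet normal 0.0000 0.0000 -1.0000
    outer loop
      vertex 2.8 3.1 0.0
      vertex 0.1 11.3 0.0
      vertex 19.5 13.1 0.0
    endloop
  endfacet
  facet normal 0.0000 0.0000 -1.0000
    outer loop
      vertex 10.9 0.0 0.0
      vertex 2.8 3.1 0.0
      vertex 19.5 13.1 0.0
    endloop
  endfacet
  facet normal 0.0000 0.0000 -1.0000
    outer loop
      vertex 18.4 4.5 0.0
      vertex 10.9 0.0 0.0
      vertex 19.5 13.1 0.0
    endloop
  endfacet
  facet normal 0.6933 0.6603 0.2887
    outer loop
      vertex 19.5 13.1 0.0
      vertex 13.5 19.4 0.0
      vertex 10.0 10.0 29.9
    endloop
  endfacet
  facet normal -0.0887 0.9531 0.2893
    outer loop
      vertex 13.5 19.4 0.0
      vertex 4.9 18.6 0.0
      vertex 10.0 10.0 29.9
    endloop
  endfacet
  facet normal -0.8002 0.5262 0.2878
    outer loop
      vertex 4.9 18.6 0.0
      vertex 0.1 11.3 0.0
      vertex 10.0 10.0 29.9
    endloop
  endfacet
  facet normal -0.9096 -0.2995 0.2881
    outer loop
      vertex 0.1 11.3 0.0
      vertex 2.8 3.1 0.0
      vertex 10.0 10.0 29.9
    endloop
  endfacet
  facet normal -0.3422 -0.8942 0.2887
    outer loop
      vertex 2.8 3.1 0.0
      vertex 10.9 0.0 0.0
      vertex 10.0 10.0 29.9
    endloop
  endfacet
  facet normal 0.4925 -0.8208 0.2893
    outer loop
      vertex 10.9 0.0 0.0
      vertex 18.4 4.5 0.0
      vertex 10.0 10.0 29.9
    endloop
  endfacet
  facet normal 0.9496 -0.1215 0.2891
    outer loop
      vertex 18.4 4.5 0.0
      vertex 19.5 13.1 0.0
      vertex 10.0 10.0 29.9
    endloop
  endfacet
endsolid part

The G0 Z moves step by Δz≈4.3 mm. The G1 loops shrink linearly with z, so the solid tapers from its base footprint up to z≈29.9. Closing with a flat bottom cap and the tapered top and triangulating gives 12 facets — a regular 7-sided pyramid, base circumscribed radius ≈ 10 mm, apex at z ≈ 29.9 mm.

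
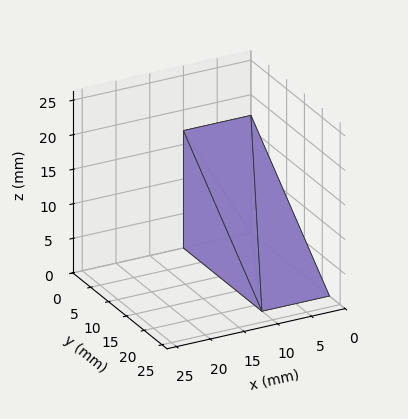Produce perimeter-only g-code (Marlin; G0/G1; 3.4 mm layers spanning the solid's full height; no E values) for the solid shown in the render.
Reading the render: the shape is a wedge (ramp): 10 × 22 mm base, rising to 17 mm along the y=0 edge and sloping linearly to z=0 at y=22 (dimensions read to the nearest mm from the axis ticks). For the g-code, the solid's height is divided into equal slices at the stated Δz and each level perimeter traced with G1 moves after a G0 lift.

; perimeter-only toolpath
G21 ; units = mm
G90 ; absolute positioning
G28 ; home
; layer 1
G0 Z3.4
G0 X0.0 Y0.0
G1 X10.0 Y0.0
G1 X10.0 Y17.6
G1 X0.0 Y17.6
G1 X0.0 Y0.0
; layer 2
G0 Z6.8
G0 X0.0 Y0.0
G1 X10.0 Y0.0
G1 X10.0 Y13.2
G1 X0.0 Y13.2
G1 X0.0 Y0.0
; layer 3
G0 Z10.2
G0 X0.0 Y0.0
G1 X10.0 Y0.0
G1 X10.0 Y8.8
G1 X0.0 Y8.8
G1 X0.0 Y0.0
; layer 4
G0 Z13.6
G0 X0.0 Y0.0
G1 X10.0 Y0.0
G1 X10.0 Y4.4
G1 X0.0 Y4.4
G1 X0.0 Y0.0
M2 ; end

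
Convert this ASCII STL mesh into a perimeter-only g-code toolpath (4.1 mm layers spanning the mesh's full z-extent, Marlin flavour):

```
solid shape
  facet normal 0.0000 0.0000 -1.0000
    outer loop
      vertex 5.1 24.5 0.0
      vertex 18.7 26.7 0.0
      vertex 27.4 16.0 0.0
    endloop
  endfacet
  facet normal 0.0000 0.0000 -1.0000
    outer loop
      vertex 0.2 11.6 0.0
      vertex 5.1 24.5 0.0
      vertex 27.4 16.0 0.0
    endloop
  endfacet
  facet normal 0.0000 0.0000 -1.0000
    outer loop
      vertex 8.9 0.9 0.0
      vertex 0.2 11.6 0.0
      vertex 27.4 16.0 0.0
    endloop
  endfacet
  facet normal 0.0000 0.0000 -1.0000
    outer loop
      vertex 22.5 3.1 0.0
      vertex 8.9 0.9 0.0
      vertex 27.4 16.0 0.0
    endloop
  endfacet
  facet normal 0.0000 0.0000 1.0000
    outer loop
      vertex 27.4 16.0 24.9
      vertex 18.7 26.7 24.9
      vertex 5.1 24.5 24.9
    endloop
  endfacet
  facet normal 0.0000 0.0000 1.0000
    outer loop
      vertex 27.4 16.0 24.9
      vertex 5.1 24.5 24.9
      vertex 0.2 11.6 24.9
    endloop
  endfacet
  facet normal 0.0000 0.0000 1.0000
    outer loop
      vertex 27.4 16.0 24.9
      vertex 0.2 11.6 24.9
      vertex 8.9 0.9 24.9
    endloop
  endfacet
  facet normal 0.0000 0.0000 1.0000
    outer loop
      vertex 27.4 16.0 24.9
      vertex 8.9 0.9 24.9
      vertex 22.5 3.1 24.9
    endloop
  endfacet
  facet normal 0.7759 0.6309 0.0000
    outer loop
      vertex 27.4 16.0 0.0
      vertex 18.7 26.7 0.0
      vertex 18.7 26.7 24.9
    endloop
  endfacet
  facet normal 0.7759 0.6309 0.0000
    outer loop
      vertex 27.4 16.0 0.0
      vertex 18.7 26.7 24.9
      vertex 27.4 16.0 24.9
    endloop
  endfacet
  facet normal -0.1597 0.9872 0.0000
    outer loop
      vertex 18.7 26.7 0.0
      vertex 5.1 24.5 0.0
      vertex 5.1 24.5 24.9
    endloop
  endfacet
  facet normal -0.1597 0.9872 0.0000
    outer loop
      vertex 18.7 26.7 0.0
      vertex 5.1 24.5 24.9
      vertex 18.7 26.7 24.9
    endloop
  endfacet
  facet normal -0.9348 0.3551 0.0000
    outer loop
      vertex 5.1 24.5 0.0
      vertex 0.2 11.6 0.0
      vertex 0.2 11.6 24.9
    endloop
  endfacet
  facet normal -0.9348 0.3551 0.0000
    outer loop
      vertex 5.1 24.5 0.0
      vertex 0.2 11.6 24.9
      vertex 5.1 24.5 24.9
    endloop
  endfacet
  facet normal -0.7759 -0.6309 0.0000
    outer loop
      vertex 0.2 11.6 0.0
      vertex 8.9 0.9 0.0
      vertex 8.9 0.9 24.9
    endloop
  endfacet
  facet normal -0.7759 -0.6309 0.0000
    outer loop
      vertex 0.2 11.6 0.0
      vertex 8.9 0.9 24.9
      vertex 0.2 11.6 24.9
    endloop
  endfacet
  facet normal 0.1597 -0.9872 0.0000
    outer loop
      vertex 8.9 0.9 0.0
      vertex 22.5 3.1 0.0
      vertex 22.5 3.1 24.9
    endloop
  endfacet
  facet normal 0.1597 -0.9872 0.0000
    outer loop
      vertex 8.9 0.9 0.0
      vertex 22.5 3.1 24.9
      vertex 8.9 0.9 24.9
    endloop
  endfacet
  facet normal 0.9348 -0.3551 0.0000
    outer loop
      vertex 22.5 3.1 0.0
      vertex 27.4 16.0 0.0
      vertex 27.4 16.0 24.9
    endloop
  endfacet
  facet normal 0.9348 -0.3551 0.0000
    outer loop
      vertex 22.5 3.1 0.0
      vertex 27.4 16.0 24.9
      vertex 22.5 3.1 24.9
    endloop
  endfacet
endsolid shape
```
; perimeter-only toolpath
G21 ; units = mm
G90 ; absolute positioning
G28 ; home
; layer 1
G0 Z4.1
G0 X27.4 Y16.0
G1 X18.7 Y26.7
G1 X5.1 Y24.5
G1 X0.2 Y11.6
G1 X8.9 Y0.9
G1 X22.5 Y3.1
G1 X27.4 Y16.0
; layer 2
G0 Z8.3
G0 X27.4 Y16.0
G1 X18.7 Y26.7
G1 X5.1 Y24.5
G1 X0.2 Y11.6
G1 X8.9 Y0.9
G1 X22.5 Y3.1
G1 X27.4 Y16.0
; layer 3
G0 Z12.4
G0 X27.4 Y16.0
G1 X18.7 Y26.7
G1 X5.1 Y24.5
G1 X0.2 Y11.6
G1 X8.9 Y0.9
G1 X22.5 Y3.1
G1 X27.4 Y16.0
; layer 4
G0 Z16.6
G0 X27.4 Y16.0
G1 X18.7 Y26.7
G1 X5.1 Y24.5
G1 X0.2 Y11.6
G1 X8.9 Y0.9
G1 X22.5 Y3.1
G1 X27.4 Y16.0
; layer 5
G0 Z20.7
G0 X27.4 Y16.0
G1 X18.7 Y26.7
G1 X5.1 Y24.5
G1 X0.2 Y11.6
G1 X8.9 Y0.9
G1 X22.5 Y3.1
G1 X27.4 Y16.0
; layer 6
G0 Z24.9
G0 X27.4 Y16.0
G1 X18.7 Y26.7
G1 X5.1 Y24.5
G1 X0.2 Y11.6
G1 X8.9 Y0.9
G1 X22.5 Y3.1
G1 X27.4 Y16.0
M2 ; end

The solid is a regular 6-sided prism (a cylinder approximated with 6 flat sides), circumscribed radius ≈ 13.8 mm, height ≈ 24.9 mm. Slicing at Δz = 4.1 mm — 6 equal slices spanning the solid's height, so layer i sits at z = i·h/6 — gives 6 non-empty perimeters. Each is a 6-segment closed polygon; G0 lifts to the layer z and rapids to the start vertex, then G1 traces the edges.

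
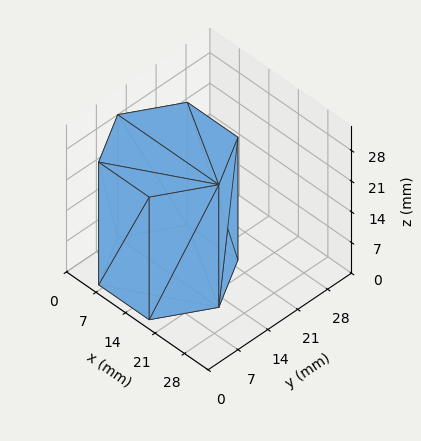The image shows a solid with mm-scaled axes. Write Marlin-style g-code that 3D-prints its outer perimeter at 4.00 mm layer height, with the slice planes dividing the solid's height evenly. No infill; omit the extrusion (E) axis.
Reading the render: the shape is a regular 6-sided prism (a cylinder approximated with 6 flat sides), circumscribed radius ≈ 12 mm, height ≈ 28 mm (dimensions read to the nearest mm from the axis ticks). For the g-code, the solid's height is divided into equal slices at the stated Δz and each level perimeter traced with G1 moves after a G0 lift.

; perimeter-only toolpath
G21 ; units = mm
G90 ; absolute positioning
G28 ; home
; layer 1
G0 Z4.00
G0 X24.00 Y12.00
G1 X18.00 Y22.39
G1 X6.00 Y22.39
G1 X0.00 Y12.00
G1 X6.00 Y1.61
G1 X18.00 Y1.61
G1 X24.00 Y12.00
; layer 2
G0 Z8.00
G0 X24.00 Y12.00
G1 X18.00 Y22.39
G1 X6.00 Y22.39
G1 X0.00 Y12.00
G1 X6.00 Y1.61
G1 X18.00 Y1.61
G1 X24.00 Y12.00
; layer 3
G0 Z12.00
G0 X24.00 Y12.00
G1 X18.00 Y22.39
G1 X6.00 Y22.39
G1 X0.00 Y12.00
G1 X6.00 Y1.61
G1 X18.00 Y1.61
G1 X24.00 Y12.00
; layer 4
G0 Z16.00
G0 X24.00 Y12.00
G1 X18.00 Y22.39
G1 X6.00 Y22.39
G1 X0.00 Y12.00
G1 X6.00 Y1.61
G1 X18.00 Y1.61
G1 X24.00 Y12.00
; layer 5
G0 Z20.00
G0 X24.00 Y12.00
G1 X18.00 Y22.39
G1 X6.00 Y22.39
G1 X0.00 Y12.00
G1 X6.00 Y1.61
G1 X18.00 Y1.61
G1 X24.00 Y12.00
; layer 6
G0 Z24.00
G0 X24.00 Y12.00
G1 X18.00 Y22.39
G1 X6.00 Y22.39
G1 X0.00 Y12.00
G1 X6.00 Y1.61
G1 X18.00 Y1.61
G1 X24.00 Y12.00
; layer 7
G0 Z28.00
G0 X24.00 Y12.00
G1 X18.00 Y22.39
G1 X6.00 Y22.39
G1 X0.00 Y12.00
G1 X6.00 Y1.61
G1 X18.00 Y1.61
G1 X24.00 Y12.00
M2 ; end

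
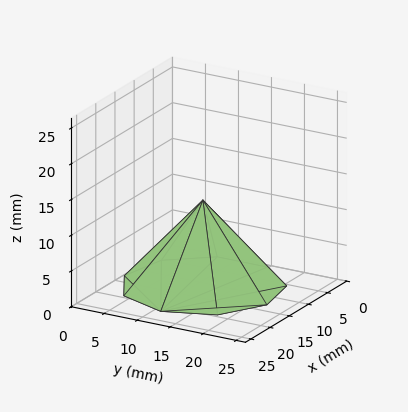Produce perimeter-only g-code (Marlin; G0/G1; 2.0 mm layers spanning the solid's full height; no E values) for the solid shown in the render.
Reading the render: the shape is a regular 9-sided pyramid, base circumscribed radius ≈ 11 mm, apex at z ≈ 12 mm (dimensions read to the nearest mm from the axis ticks). For the g-code, the solid's height is divided into equal slices at the stated Δz and each level perimeter traced with G1 moves after a G0 lift.

; perimeter-only toolpath
G21 ; units = mm
G90 ; absolute positioning
G28 ; home
; layer 1
G0 Z2.0
G0 X20.2 Y11.0
G1 X18.0 Y16.9
G1 X12.6 Y20.0
G1 X6.4 Y18.9
G1 X2.4 Y14.2
G1 X2.4 Y7.8
G1 X6.4 Y3.1
G1 X12.6 Y2.0
G1 X18.0 Y5.1
G1 X20.2 Y11.0
; layer 2
G0 Z4.0
G0 X18.3 Y11.0
G1 X16.6 Y15.7
G1 X12.3 Y18.2
G1 X7.3 Y17.3
G1 X4.1 Y13.5
G1 X4.1 Y8.5
G1 X7.3 Y4.7
G1 X12.3 Y3.8
G1 X16.6 Y6.3
G1 X18.3 Y11.0
; layer 3
G0 Z6.0
G0 X16.5 Y11.0
G1 X15.2 Y14.6
G1 X11.9 Y16.4
G1 X8.2 Y15.8
G1 X5.8 Y12.9
G1 X5.8 Y9.1
G1 X8.2 Y6.2
G1 X11.9 Y5.6
G1 X15.2 Y7.5
G1 X16.5 Y11.0
; layer 4
G0 Z8.0
G0 X14.7 Y11.0
G1 X13.8 Y13.4
G1 X11.6 Y14.6
G1 X9.2 Y14.2
G1 X7.6 Y12.3
G1 X7.6 Y9.7
G1 X9.2 Y7.8
G1 X11.6 Y7.4
G1 X13.8 Y8.6
G1 X14.7 Y11.0
; layer 5
G0 Z10.0
G0 X12.8 Y11.0
G1 X12.4 Y12.2
G1 X11.3 Y12.8
G1 X10.1 Y12.6
G1 X9.3 Y11.6
G1 X9.3 Y10.4
G1 X10.1 Y9.4
G1 X11.3 Y9.2
G1 X12.4 Y9.8
G1 X12.8 Y11.0
M2 ; end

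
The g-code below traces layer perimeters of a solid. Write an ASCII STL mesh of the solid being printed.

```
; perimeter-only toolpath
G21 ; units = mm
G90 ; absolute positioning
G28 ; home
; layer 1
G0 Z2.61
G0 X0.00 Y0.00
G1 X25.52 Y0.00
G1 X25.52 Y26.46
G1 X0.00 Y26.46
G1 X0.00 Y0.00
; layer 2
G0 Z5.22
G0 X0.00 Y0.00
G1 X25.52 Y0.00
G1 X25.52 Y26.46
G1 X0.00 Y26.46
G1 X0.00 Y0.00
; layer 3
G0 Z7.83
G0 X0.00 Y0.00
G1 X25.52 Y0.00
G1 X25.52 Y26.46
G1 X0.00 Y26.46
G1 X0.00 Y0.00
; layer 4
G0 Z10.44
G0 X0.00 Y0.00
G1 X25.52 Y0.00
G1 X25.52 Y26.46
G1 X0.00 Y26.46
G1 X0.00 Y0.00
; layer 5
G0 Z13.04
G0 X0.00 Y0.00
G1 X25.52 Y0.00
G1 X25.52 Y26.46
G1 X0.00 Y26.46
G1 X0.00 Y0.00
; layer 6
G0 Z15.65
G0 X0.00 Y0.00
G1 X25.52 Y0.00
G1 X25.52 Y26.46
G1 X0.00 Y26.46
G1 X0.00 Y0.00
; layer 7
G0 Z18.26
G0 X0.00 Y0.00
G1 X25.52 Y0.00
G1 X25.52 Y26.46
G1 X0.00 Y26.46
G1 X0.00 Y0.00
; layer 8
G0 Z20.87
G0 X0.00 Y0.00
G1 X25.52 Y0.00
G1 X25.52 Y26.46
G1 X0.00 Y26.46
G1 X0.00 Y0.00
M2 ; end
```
solid part
  facet normal 0.0000 0.0000 -1.0000
    outer loop
      vertex 25.52 26.46 0.00
      vertex 25.52 0.00 0.00
      vertex 0.00 0.00 0.00
    endloop
  endfacet
  facet normal 0.0000 0.0000 -1.0000
    outer loop
      vertex 0.00 26.46 0.00
      vertex 25.52 26.46 0.00
      vertex 0.00 0.00 0.00
    endloop
  endfacet
  facet normal 0.0000 0.0000 1.0000
    outer loop
      vertex 0.00 0.00 20.87
      vertex 25.52 0.00 20.87
      vertex 25.52 26.46 20.87
    endloop
  endfacet
  facet normal 0.0000 0.0000 1.0000
    outer loop
      vertex 0.00 0.00 20.87
      vertex 25.52 26.46 20.87
      vertex 0.00 26.46 20.87
    endloop
  endfacet
  facet normal 0.0000 -1.0000 0.0000
    outer loop
      vertex 0.00 0.00 0.00
      vertex 25.52 0.00 0.00
      vertex 25.52 0.00 20.87
    endloop
  endfacet
  facet normal 0.0000 -1.0000 0.0000
    outer loop
      vertex 0.00 0.00 0.00
      vertex 25.52 0.00 20.87
      vertex 0.00 0.00 20.87
    endloop
  endfacet
  facet normal 0.0000 1.0000 0.0000
    outer loop
      vertex 25.52 26.46 20.87
      vertex 25.52 26.46 0.00
      vertex 0.00 26.46 0.00
    endloop
  endfacet
  facet normal 0.0000 1.0000 0.0000
    outer loop
      vertex 0.00 26.46 20.87
      vertex 25.52 26.46 20.87
      vertex 0.00 26.46 0.00
    endloop
  endfacet
  facet normal -1.0000 0.0000 0.0000
    outer loop
      vertex 0.00 26.46 20.87
      vertex 0.00 26.46 0.00
      vertex 0.00 0.00 0.00
    endloop
  endfacet
  facet normal -1.0000 0.0000 0.0000
    outer loop
      vertex 0.00 0.00 20.87
      vertex 0.00 26.46 20.87
      vertex 0.00 0.00 0.00
    endloop
  endfacet
  facet normal 1.0000 0.0000 0.0000
    outer loop
      vertex 25.52 0.00 0.00
      vertex 25.52 26.46 0.00
      vertex 25.52 26.46 20.87
    endloop
  endfacet
  facet normal 1.0000 0.0000 0.0000
    outer loop
      vertex 25.52 0.00 0.00
      vertex 25.52 26.46 20.87
      vertex 25.52 0.00 20.87
    endloop
  endfacet
endsolid part

The G0 Z moves step by Δz≈2.61 mm. Every layer's G1 loop is the same polygon, so the solid is a straight extrusion of it from z=0 to z≈20.9. Closing with flat bottom and top caps and triangulating gives 12 facets — a rectangular box, roughly 25.5 × 26.5 mm footprint and 20.9 mm tall.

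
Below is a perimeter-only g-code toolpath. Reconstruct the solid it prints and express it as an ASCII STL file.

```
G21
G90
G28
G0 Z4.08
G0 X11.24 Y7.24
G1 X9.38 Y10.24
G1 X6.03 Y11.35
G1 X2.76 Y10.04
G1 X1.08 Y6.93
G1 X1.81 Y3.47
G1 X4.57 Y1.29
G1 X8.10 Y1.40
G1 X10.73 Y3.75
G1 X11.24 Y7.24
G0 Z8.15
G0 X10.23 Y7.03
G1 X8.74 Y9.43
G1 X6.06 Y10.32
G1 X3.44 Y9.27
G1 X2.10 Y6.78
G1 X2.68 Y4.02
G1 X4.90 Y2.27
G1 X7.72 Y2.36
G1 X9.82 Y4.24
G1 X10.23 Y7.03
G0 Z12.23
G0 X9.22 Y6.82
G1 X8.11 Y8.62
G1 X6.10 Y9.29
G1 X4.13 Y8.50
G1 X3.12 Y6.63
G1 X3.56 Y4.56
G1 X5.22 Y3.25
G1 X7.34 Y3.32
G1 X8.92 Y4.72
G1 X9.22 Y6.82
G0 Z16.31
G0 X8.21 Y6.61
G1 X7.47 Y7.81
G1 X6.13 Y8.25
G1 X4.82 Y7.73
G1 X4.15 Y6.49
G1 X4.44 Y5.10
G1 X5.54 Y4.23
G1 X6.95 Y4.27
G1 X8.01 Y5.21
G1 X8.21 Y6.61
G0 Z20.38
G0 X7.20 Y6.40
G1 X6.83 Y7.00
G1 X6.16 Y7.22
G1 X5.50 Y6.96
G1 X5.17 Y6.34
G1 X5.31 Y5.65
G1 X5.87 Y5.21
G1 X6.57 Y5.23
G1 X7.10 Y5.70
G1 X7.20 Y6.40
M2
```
solid part
  facet normal 0.0000 0.0000 -1.0000
    outer loop
      vertex 6.00 12.38 0.00
      vertex 10.02 11.05 0.00
      vertex 12.25 7.45 0.00
    endloop
  endfacet
  facet normal 0.0000 0.0000 -1.0000
    outer loop
      vertex 2.07 10.81 0.00
      vertex 6.00 12.38 0.00
      vertex 12.25 7.45 0.00
    endloop
  endfacet
  facet normal 0.0000 0.0000 -1.0000
    outer loop
      vertex 0.06 7.08 0.00
      vertex 2.07 10.81 0.00
      vertex 12.25 7.45 0.00
    endloop
  endfacet
  facet normal 0.0000 0.0000 -1.0000
    outer loop
      vertex 0.93 2.93 0.00
      vertex 0.06 7.08 0.00
      vertex 12.25 7.45 0.00
    endloop
  endfacet
  facet normal 0.0000 0.0000 -1.0000
    outer loop
      vertex 4.25 0.31 0.00
      vertex 0.93 2.93 0.00
      vertex 12.25 7.45 0.00
    endloop
  endfacet
  facet normal 0.0000 0.0000 -1.0000
    outer loop
      vertex 8.48 0.44 0.00
      vertex 4.25 0.31 0.00
      vertex 12.25 7.45 0.00
    endloop
  endfacet
  facet normal 0.0000 0.0000 -1.0000
    outer loop
      vertex 11.64 3.26 0.00
      vertex 8.48 0.44 0.00
      vertex 12.25 7.45 0.00
    endloop
  endfacet
  facet normal 0.8271 0.5123 0.2313
    outer loop
      vertex 12.25 7.45 0.00
      vertex 10.02 11.05 0.00
      vertex 6.19 6.19 24.46
    endloop
  endfacet
  facet normal 0.3056 0.9236 0.2314
    outer loop
      vertex 10.02 11.05 0.00
      vertex 6.00 12.38 0.00
      vertex 6.19 6.19 24.46
    endloop
  endfacet
  facet normal -0.3609 0.9034 0.2314
    outer loop
      vertex 6.00 12.38 0.00
      vertex 2.07 10.81 0.00
      vertex 6.19 6.19 24.46
    endloop
  endfacet
  facet normal -0.8564 0.4615 0.2314
    outer loop
      vertex 2.07 10.81 0.00
      vertex 0.06 7.08 0.00
      vertex 6.19 6.19 24.46
    endloop
  endfacet
  facet normal -0.9522 -0.1996 0.2314
    outer loop
      vertex 0.06 7.08 0.00
      vertex 0.93 2.93 0.00
      vertex 6.19 6.19 24.46
    endloop
  endfacet
  facet normal -0.6027 -0.7637 0.2314
    outer loop
      vertex 0.93 2.93 0.00
      vertex 4.25 0.31 0.00
      vertex 6.19 6.19 24.46
    endloop
  endfacet
  facet normal 0.0299 -0.9724 0.2314
    outer loop
      vertex 4.25 0.31 0.00
      vertex 8.48 0.44 0.00
      vertex 6.19 6.19 24.46
    endloop
  endfacet
  facet normal 0.6478 -0.7259 0.2313
    outer loop
      vertex 8.48 0.44 0.00
      vertex 11.64 3.26 0.00
      vertex 6.19 6.19 24.46
    endloop
  endfacet
  facet normal 0.9627 -0.1402 0.2313
    outer loop
      vertex 11.64 3.26 0.00
      vertex 12.25 7.45 0.00
      vertex 6.19 6.19 24.46
    endloop
  endfacet
endsolid part

The G0 Z moves step by Δz≈4.08 mm. The G1 loops shrink linearly with z, so the solid tapers from its base footprint up to z≈24.5. Closing with a flat bottom cap and the tapered top and triangulating gives 16 facets — a regular 9-sided pyramid, base circumscribed radius ≈ 6.19 mm, apex at z ≈ 24.5 mm.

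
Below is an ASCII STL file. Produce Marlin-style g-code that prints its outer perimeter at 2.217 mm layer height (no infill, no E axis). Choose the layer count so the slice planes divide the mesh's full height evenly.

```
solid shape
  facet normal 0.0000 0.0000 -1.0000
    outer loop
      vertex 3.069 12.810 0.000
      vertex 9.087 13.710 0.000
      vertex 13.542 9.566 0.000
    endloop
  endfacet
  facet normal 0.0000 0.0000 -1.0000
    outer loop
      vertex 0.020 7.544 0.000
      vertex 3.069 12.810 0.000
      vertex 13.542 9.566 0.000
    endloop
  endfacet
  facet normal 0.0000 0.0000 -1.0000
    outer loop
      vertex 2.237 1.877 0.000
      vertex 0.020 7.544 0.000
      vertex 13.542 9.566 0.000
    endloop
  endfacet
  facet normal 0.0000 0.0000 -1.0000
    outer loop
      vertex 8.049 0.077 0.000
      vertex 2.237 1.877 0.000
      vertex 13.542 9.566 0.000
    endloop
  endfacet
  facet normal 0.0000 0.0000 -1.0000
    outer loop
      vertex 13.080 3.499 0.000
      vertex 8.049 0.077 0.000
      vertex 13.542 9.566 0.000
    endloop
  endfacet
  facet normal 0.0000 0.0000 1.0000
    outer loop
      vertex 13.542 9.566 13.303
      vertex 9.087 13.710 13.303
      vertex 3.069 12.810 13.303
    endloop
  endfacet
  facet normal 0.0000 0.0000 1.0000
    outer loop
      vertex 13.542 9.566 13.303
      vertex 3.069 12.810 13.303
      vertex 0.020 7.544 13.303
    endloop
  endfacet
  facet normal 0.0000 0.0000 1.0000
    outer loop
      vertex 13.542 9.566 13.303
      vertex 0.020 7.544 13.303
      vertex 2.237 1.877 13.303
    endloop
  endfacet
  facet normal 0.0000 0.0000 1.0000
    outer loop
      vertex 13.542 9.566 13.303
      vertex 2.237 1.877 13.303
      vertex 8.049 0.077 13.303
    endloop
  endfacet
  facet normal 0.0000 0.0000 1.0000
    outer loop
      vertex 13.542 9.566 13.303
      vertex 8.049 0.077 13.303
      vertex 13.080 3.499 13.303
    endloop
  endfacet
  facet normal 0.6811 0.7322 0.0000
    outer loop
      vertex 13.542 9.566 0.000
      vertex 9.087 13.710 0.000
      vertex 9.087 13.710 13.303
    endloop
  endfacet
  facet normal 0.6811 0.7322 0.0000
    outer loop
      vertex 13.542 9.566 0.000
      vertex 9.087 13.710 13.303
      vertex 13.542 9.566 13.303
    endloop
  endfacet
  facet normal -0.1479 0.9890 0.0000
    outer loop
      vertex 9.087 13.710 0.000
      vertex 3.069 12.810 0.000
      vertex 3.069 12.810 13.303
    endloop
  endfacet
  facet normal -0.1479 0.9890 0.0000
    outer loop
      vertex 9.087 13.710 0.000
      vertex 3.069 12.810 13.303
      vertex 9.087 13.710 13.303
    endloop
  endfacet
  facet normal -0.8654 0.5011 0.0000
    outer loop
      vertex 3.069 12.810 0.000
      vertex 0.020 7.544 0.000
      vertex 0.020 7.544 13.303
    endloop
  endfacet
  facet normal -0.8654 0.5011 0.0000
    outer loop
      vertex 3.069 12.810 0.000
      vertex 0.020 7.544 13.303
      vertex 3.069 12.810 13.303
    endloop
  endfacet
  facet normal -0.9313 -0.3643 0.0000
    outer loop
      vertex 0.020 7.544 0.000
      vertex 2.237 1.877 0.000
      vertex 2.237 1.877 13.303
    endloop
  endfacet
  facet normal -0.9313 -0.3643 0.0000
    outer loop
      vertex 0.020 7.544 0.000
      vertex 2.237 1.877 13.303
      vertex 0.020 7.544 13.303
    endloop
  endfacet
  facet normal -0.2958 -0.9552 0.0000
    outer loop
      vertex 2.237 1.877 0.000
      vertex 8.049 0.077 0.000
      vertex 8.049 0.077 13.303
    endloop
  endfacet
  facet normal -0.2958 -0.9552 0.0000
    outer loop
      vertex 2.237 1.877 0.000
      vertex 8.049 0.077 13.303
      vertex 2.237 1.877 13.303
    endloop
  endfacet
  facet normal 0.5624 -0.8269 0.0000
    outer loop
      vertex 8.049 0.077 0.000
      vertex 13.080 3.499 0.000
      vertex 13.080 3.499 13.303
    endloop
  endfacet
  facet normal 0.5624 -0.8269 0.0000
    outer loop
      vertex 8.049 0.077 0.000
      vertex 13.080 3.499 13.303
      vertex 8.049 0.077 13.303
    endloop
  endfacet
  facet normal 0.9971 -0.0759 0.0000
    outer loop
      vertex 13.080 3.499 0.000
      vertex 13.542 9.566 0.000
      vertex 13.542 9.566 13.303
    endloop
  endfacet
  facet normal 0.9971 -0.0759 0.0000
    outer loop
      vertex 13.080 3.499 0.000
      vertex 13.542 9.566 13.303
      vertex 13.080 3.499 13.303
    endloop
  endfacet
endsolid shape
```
; perimeter-only toolpath
G21 ; units = mm
G90 ; absolute positioning
G28 ; home
; layer 1
G0 Z2.217
G0 X13.542 Y9.566
G1 X9.087 Y13.710
G1 X3.069 Y12.810
G1 X0.020 Y7.544
G1 X2.237 Y1.877
G1 X8.049 Y0.077
G1 X13.080 Y3.499
G1 X13.542 Y9.566
; layer 2
G0 Z4.434
G0 X13.542 Y9.566
G1 X9.087 Y13.710
G1 X3.069 Y12.810
G1 X0.020 Y7.544
G1 X2.237 Y1.877
G1 X8.049 Y0.077
G1 X13.080 Y3.499
G1 X13.542 Y9.566
; layer 3
G0 Z6.652
G0 X13.542 Y9.566
G1 X9.087 Y13.710
G1 X3.069 Y12.810
G1 X0.020 Y7.544
G1 X2.237 Y1.877
G1 X8.049 Y0.077
G1 X13.080 Y3.499
G1 X13.542 Y9.566
; layer 4
G0 Z8.869
G0 X13.542 Y9.566
G1 X9.087 Y13.710
G1 X3.069 Y12.810
G1 X0.020 Y7.544
G1 X2.237 Y1.877
G1 X8.049 Y0.077
G1 X13.080 Y3.499
G1 X13.542 Y9.566
; layer 5
G0 Z11.086
G0 X13.542 Y9.566
G1 X9.087 Y13.710
G1 X3.069 Y12.810
G1 X0.020 Y7.544
G1 X2.237 Y1.877
G1 X8.049 Y0.077
G1 X13.080 Y3.499
G1 X13.542 Y9.566
; layer 6
G0 Z13.303
G0 X13.542 Y9.566
G1 X9.087 Y13.710
G1 X3.069 Y12.810
G1 X0.020 Y7.544
G1 X2.237 Y1.877
G1 X8.049 Y0.077
G1 X13.080 Y3.499
G1 X13.542 Y9.566
M2 ; end

The solid is a regular 7-sided prism (a cylinder approximated with 7 flat sides), circumscribed radius ≈ 7.01 mm, height ≈ 13.3 mm. Slicing at Δz = 2.217 mm — 6 equal slices spanning the solid's height, so layer i sits at z = i·h/6 — gives 6 non-empty perimeters. Each is a 7-segment closed polygon; G0 lifts to the layer z and rapids to the start vertex, then G1 traces the edges.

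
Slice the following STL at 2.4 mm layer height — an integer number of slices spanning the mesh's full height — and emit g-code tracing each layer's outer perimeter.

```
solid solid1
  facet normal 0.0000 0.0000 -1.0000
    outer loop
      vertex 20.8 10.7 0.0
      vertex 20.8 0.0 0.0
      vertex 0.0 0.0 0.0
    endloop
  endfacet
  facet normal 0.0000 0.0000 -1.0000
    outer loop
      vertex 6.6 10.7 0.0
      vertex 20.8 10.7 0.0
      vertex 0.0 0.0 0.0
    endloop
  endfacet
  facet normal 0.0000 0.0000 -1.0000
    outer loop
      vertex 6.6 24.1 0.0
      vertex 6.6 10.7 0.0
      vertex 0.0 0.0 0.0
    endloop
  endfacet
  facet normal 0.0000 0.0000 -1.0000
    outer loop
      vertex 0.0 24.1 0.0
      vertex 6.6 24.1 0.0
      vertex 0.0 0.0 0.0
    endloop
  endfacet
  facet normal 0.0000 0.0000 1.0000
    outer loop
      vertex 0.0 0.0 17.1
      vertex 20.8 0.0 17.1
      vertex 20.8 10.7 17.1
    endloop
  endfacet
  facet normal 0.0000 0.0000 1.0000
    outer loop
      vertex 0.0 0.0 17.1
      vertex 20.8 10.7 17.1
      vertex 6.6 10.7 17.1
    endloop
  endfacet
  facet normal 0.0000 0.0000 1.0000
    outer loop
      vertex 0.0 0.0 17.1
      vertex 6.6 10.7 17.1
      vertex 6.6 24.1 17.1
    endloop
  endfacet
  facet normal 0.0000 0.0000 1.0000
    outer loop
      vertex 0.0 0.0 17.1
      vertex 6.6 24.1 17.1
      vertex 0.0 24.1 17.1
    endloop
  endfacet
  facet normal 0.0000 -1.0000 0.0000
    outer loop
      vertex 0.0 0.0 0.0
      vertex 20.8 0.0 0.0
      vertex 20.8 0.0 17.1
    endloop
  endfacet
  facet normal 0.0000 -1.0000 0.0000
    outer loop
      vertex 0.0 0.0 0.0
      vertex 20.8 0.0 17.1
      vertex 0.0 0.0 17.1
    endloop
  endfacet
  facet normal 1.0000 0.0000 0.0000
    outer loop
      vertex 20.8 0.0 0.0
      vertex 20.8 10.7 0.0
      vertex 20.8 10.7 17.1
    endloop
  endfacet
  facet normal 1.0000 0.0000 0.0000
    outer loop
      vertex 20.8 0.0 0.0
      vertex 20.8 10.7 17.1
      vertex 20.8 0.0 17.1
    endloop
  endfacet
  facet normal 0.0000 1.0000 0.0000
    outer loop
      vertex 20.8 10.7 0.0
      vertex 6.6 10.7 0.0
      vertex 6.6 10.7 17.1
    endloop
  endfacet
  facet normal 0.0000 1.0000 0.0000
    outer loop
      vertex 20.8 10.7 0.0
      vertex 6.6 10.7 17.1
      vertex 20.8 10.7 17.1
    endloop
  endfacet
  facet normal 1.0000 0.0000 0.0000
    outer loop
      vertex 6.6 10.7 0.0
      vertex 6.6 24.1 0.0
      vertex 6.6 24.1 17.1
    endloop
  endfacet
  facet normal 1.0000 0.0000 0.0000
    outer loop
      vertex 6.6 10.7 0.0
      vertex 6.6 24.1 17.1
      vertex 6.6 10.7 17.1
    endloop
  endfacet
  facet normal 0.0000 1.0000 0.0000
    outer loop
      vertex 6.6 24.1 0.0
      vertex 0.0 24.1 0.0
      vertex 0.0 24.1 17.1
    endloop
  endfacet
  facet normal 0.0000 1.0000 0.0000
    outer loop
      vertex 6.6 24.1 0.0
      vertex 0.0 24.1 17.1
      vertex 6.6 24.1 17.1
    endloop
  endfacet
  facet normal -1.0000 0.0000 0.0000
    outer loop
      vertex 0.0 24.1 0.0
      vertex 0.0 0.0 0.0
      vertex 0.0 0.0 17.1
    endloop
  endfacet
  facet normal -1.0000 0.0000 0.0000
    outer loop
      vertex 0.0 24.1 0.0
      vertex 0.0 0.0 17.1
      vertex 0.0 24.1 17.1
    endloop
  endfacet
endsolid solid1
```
; perimeter-only toolpath
G21 ; units = mm
G90 ; absolute positioning
G28 ; home
; layer 1
G0 Z2.4
G0 X0.0 Y0.0
G1 X20.8 Y0.0
G1 X20.8 Y10.7
G1 X6.6 Y10.7
G1 X6.6 Y24.1
G1 X0.0 Y24.1
G1 X0.0 Y0.0
; layer 2
G0 Z4.9
G0 X0.0 Y0.0
G1 X20.8 Y0.0
G1 X20.8 Y10.7
G1 X6.6 Y10.7
G1 X6.6 Y24.1
G1 X0.0 Y24.1
G1 X0.0 Y0.0
; layer 3
G0 Z7.3
G0 X0.0 Y0.0
G1 X20.8 Y0.0
G1 X20.8 Y10.7
G1 X6.6 Y10.7
G1 X6.6 Y24.1
G1 X0.0 Y24.1
G1 X0.0 Y0.0
; layer 4
G0 Z9.8
G0 X0.0 Y0.0
G1 X20.8 Y0.0
G1 X20.8 Y10.7
G1 X6.6 Y10.7
G1 X6.6 Y24.1
G1 X0.0 Y24.1
G1 X0.0 Y0.0
; layer 5
G0 Z12.2
G0 X0.0 Y0.0
G1 X20.8 Y0.0
G1 X20.8 Y10.7
G1 X6.6 Y10.7
G1 X6.6 Y24.1
G1 X0.0 Y24.1
G1 X0.0 Y0.0
; layer 6
G0 Z14.7
G0 X0.0 Y0.0
G1 X20.8 Y0.0
G1 X20.8 Y10.7
G1 X6.6 Y10.7
G1 X6.6 Y24.1
G1 X0.0 Y24.1
G1 X0.0 Y0.0
; layer 7
G0 Z17.1
G0 X0.0 Y0.0
G1 X20.8 Y0.0
G1 X20.8 Y10.7
G1 X6.6 Y10.7
G1 X6.6 Y24.1
G1 X0.0 Y24.1
G1 X0.0 Y0.0
M2 ; end

The solid is an L-shaped prism: outer 20.8 × 24.1 mm, arm thicknesses ≈ 10.7 mm (horizontal) and 6.6 mm (vertical), extruded 17.1 mm in z. Slicing at Δz = 2.4 mm — 7 equal slices spanning the solid's height, so layer i sits at z = i·h/7 — gives 7 non-empty perimeters. Each is a 6-segment closed polygon; G0 lifts to the layer z and rapids to the start vertex, then G1 traces the edges.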